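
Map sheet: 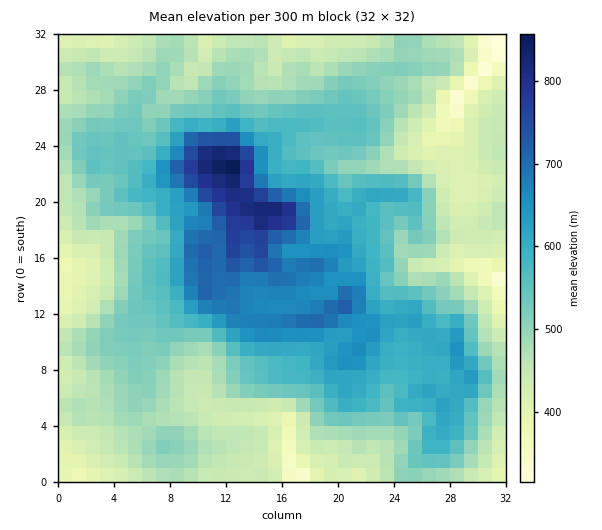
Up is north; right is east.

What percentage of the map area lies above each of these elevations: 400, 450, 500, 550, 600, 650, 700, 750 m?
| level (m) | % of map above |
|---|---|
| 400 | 95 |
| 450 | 78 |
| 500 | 54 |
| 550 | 36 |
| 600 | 23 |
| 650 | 13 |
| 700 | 6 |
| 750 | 3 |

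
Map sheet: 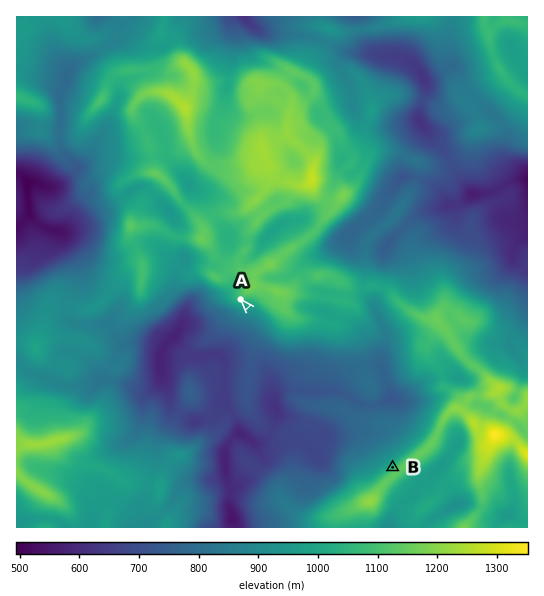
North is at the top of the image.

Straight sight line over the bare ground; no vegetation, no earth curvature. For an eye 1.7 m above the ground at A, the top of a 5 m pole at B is visible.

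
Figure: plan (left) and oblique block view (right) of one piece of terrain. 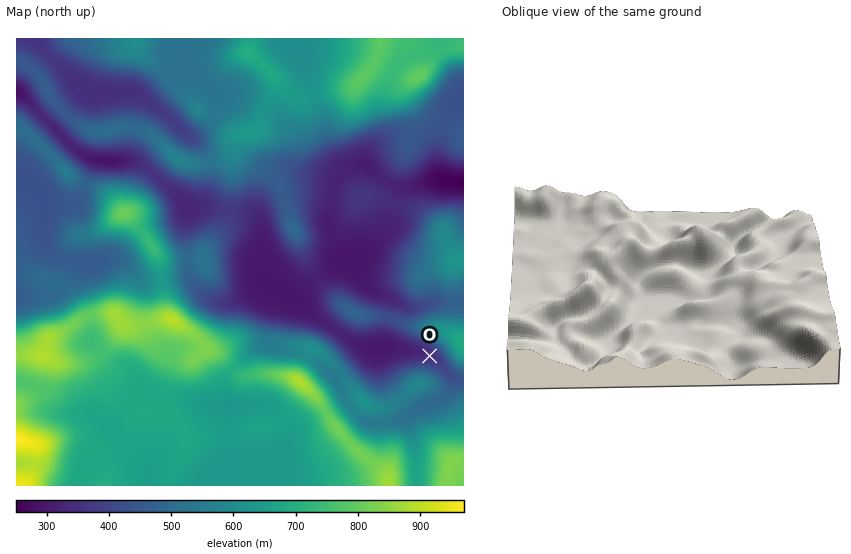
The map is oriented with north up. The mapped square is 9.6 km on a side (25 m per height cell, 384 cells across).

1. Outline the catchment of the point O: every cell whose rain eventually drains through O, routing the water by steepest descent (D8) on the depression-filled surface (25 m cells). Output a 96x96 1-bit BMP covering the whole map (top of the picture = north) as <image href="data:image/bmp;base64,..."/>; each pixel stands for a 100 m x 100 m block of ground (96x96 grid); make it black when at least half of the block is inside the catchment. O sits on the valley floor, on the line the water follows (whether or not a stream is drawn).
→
<image width="96" height="96" href="data:image/bmp;base64,Qk2+BAAAAAAAAD4AAAAoAAAAYAAAAGAAAAABAAEAAAAAAIAEAAATCwAAEwsAAAIAAAAAAAAA////AAAAAAAAAAAAAAAAAAAA//AAAAAAAAAAAAAA//AAAAAAAAAAAAAB//gAAAAAAAAAAAAD//gAAAAAAAAAAAAH//gAAAAAAAAAAAAP//8AAAAAAAAAAAAf//8AAAAAAAAAAAB///8AAAAAAAAAAAD///8AAAAAAAAAAAH///8AAAAAAAAAAAP///8AAAAAAAAAAAP///8AAAAAAAAAAAf///8AAAAAAAAAAAf///8AAAAAAAAAAAP///8AAAAAAAAAAAH///8AAAAAAAAAAAD///8AAAAAAAAAAABgf/8AAAAAAAAAAAAAP/8AAAAAAAAAAAAAD/8AAAAAAAAAAAAAB/8AAAAAAAAAAAAAA/8AAAAAAAAAAAAAAf8AAAAAAAAAAAAAAP8AAAAAAAAAAAAAAH8AAAAAAAAAAAAAAH8AAAAAAAAAAAAAAH8AAAAAAAAAAAAAAH8AAAAAAAAAAAAAAD8AAAAAAAAAAAAAAB8AAAAAAAAAAAAAAA8AAAAAAAAAAAAAAAYAAAAAAAAAAAAAAAAAAAAAAAAAAAAAAAAAAAAAAAAAAAAAAAAAAAAAAAAAAAAAAAAAAAAAAAAAAAAAAAAAAAAAAAAAAAAAAAAAAAAAAAAAAAAAAAAAAAAAAAAAAAAAAAAAAAAAAAAAAAAAAAAAAAAAAAAAAAAAAAAAAAAAAAAAAAAAAAAAAAAAAAAAAAAAAAAAAAAAAAAAAAAAAAAAAAAAAAAAAAAAAAAAAAAAAAAAAAAAAAAAAAAAAAAAAAAAAAAAAAAAAAAAAAAAAAAAAAAAAAAAAAAAAAAAAAAAAAAAAAAAAAAAAAAAAAAAAAAAAAAAAAAAAAAAAAAAAAAAAAAAAAAAAAAAAAAAAAAAAAAAAAAAAAAAAAAAAAAAAAAAAAAAAAAAAAAAAAAAAAAAAAAAAAAAAAAAAAAAAAAAAAAAAAAAAAAAAAAAAAAAAAAAAAAAAAAAAAAAAAAAAAAAAAAAAAAAAAAAAAAAAAAAAAAAAAAAAAAAAAAAAAAAAAAAAAAAAAAAAAAAAAAAAAAAAAAAAAAAAAAAAAAAAAAAAAAAAAAAAAAAAAAAAAAAAAAAAAAAAAAAAAAAAAAAAAAAAAAAAAAAAAAAAAAAAAAAAAAAAAAAAAAAAAAAAAAAAAAAAAAAAAAAAAAAAAAAAAAAAAAAAAAAAAAAAAAAAAAAAAAAAAAAAAAAAAAAAAAAAAAAAAAAAAAAAAAAAAAAAAAAAAAAAAAAAAAAAAAAAAAAAAAAAAAAAAAAAAAAAAAAAAAAAAAAAAAAAAAAAAAAAAAAAAAAAAAAAAAAAAAAAAAAAAAAAAAAAAAAAAAAAAAAAAAAAAAAAAAAAAAAAAAAAAAAAAAAAAAAAAAAAAAAAAAAAAAAAAAAAAAAAAAAAAAAAAAAAAAAAAAAAAAAAAAAAAAAAAAAAAAAAAAAAAAAAAAAAAAAAAAAAAAAAAAAAAAAAAAAAAAAAAAAAAAAAAAAAAAAAAAAAAAAAAAAAAAAAAAAAAAAAAAAAAAAAAAAAAAAAAAAAAA="/>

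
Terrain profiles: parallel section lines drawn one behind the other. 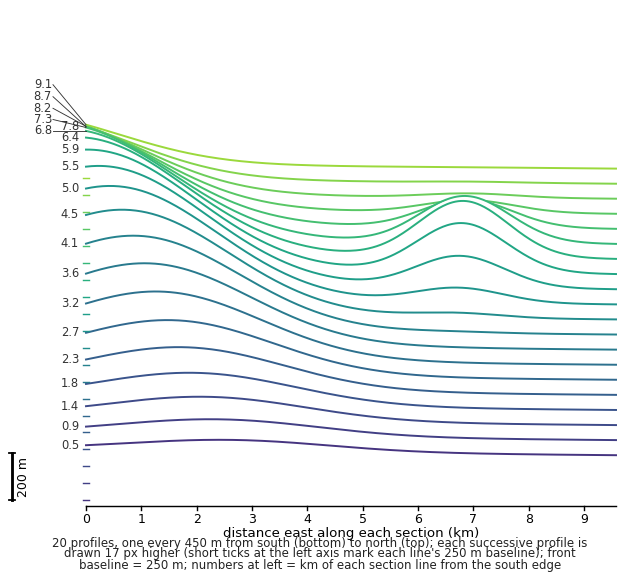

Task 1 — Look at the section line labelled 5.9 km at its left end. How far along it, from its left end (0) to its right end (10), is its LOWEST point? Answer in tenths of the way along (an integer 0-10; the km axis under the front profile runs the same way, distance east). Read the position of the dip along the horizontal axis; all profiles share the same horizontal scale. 10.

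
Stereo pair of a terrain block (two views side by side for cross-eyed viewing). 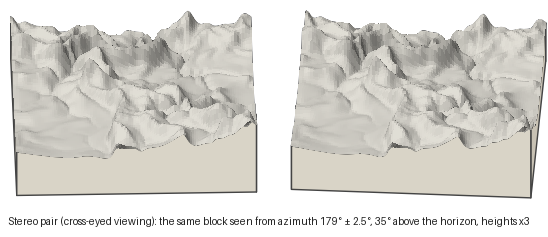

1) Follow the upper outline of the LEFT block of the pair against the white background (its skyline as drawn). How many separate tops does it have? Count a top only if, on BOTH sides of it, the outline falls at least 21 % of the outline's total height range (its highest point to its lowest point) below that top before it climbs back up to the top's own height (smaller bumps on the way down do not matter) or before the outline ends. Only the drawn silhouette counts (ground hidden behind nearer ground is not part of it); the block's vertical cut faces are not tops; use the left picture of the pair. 1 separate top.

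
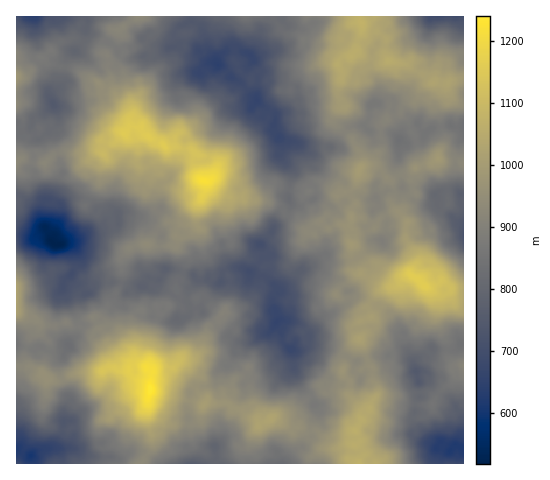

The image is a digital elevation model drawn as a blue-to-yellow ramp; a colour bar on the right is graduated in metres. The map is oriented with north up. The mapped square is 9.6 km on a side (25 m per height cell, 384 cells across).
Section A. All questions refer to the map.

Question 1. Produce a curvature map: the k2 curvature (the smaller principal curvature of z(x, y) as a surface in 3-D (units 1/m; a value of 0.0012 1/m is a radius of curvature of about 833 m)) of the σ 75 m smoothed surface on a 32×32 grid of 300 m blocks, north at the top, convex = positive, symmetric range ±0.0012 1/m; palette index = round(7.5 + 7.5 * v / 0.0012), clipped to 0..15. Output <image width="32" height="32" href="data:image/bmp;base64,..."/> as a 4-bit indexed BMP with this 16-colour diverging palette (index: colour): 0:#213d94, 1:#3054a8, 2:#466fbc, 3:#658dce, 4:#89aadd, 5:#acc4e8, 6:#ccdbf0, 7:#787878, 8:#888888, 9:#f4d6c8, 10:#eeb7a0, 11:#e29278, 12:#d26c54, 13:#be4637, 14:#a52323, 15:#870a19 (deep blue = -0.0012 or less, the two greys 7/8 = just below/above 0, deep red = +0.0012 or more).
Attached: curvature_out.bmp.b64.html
<image width="32" height="32" href="data:image/bmp;base64,Qk12AgAAAAAAAHYAAAAoAAAAIAAAACAAAAABAAQAAAAAAAACAAATCwAAEwsAABAAAAAAAAAAlD0hAKhUMAC8b0YAzo1lAN2qiQDoxKwA8NvMAHh4eACIiIgAyNb0AKC37gB4kuIAVGzSADdGvgAjI6UAGQqHAABEMRBEV0Y3h0R1NmaoURIzARVFN3RjBkQWJmd0FAARN3QXM0JWWCN6VXRJdVMlVUhAE4N6JBcmaKZyNXhVGHRHgCEmWmQLVlVXQUZpdwhiZ3EaJWplAkc0FBlUJWYEVnlzSXZYVlQFdlImWDZVA1d0MFaHbEeIModSRGMTRBR1M1ESV4U3V0MEQDRWt1JRMkhVJTRnQEc1QSVSWGZRZkA3R0lWMBAReWYTRyeJIkVWMhEkU3eFZGlVFVdxQihHiHQyQUMBNzYSNSNmkiaWWWqBU0ZWVBQRJSVGJkaUSZaXc1YlaCQSWFI1NSE1NyRnhgEABWpqSjU5IDiWF3IDVhIRAxEzZTdpJAAHpzVUFTNkYDGEUjNiEDd1A2dmdEaFImFgpCI0BaoniEEzNGJnMFZDIzZziCVXYXVBk6ZCQ2AQhHKFUnZAu6RRcWVEpHRiZHSAlqJjMBKYggJyh5dQl6R0ZFlkZJR0iJUTAgBVcDWSRCJYWmc4QRdjAjZzYjJRRCNTZniIClgUIxhmchSFIwB0AkQ3lSA5IyITRptgRWd5MwRXQ3czYmYxiDRTMkRWhXRCWFRnMQJRZDVjaHNWSIlEY2FVEWZDGENodoZUp3WEgpMHczMkRDMTEkVmgmNklmF1UkgiVHVzZHVjhFV1QJNQVGOGVkEUZYNDMBaWZFBl"/>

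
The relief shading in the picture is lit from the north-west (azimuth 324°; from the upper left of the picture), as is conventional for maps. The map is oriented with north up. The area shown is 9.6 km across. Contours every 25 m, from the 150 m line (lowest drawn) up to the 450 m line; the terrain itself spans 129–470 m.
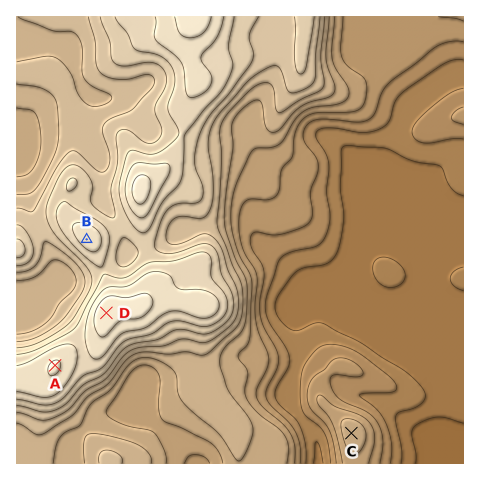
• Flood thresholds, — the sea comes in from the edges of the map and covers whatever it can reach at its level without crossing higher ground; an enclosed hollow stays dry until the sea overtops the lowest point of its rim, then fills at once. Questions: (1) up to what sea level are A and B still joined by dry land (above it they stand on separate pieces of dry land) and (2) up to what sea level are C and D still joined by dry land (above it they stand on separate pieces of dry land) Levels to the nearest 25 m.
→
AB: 400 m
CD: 200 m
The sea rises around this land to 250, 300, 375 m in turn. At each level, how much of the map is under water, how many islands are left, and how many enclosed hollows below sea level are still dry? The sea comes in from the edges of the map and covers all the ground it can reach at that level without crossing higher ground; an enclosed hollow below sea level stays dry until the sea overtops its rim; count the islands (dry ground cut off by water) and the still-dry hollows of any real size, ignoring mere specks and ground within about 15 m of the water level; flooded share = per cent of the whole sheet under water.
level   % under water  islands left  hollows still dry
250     39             0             0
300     52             0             0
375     79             0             0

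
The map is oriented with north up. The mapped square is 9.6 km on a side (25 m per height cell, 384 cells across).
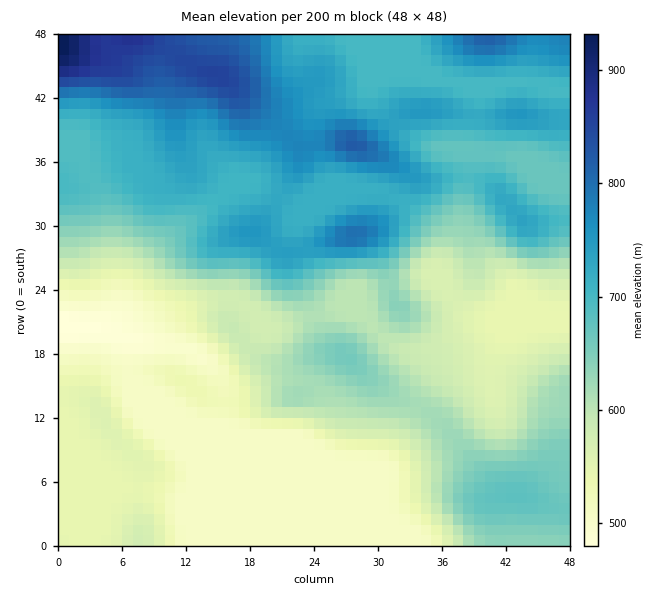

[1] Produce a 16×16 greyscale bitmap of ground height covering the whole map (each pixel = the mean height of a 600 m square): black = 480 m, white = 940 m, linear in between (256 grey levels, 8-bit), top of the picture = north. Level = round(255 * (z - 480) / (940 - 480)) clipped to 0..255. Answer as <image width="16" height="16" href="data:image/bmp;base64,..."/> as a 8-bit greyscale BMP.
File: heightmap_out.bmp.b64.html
<image width="16" height="16" href="data:image/bmp;base64,Qk02BQAAAAAAADYEAAAoAAAAEAAAABAAAAABAAgAAAAAAAABAAATCwAAEwsAAAABAAAAAAAAAAAAAAEBAQACAgIAAwMDAAQEBAAFBQUABgYGAAcHBwAICAgACQkJAAoKCgALCwsADAwMAA0NDQAODg4ADw8PABAQEAAREREAEhISABMTEwAUFBQAFRUVABYWFgAXFxcAGBgYABkZGQAaGhoAGxsbABwcHAAdHR0AHh4eAB8fHwAgICAAISEhACIiIgAjIyMAJCQkACUlJQAmJiYAJycnACgoKAApKSkAKioqACsrKwAsLCwALS0tAC4uLgAvLy8AMDAwADExMQAyMjIAMzMzADQ0NAA1NTUANjY2ADc3NwA4ODgAOTk5ADo6OgA7OzsAPDw8AD09PQA+Pj4APz8/AEBAQABBQUEAQkJCAENDQwBEREQARUVFAEZGRgBHR0cASEhIAElJSQBKSkoAS0tLAExMTABNTU0ATk5OAE9PTwBQUFAAUVFRAFJSUgBTU1MAVFRUAFVVVQBWVlYAV1dXAFhYWABZWVkAWlpaAFtbWwBcXFwAXV1dAF5eXgBfX18AYGBgAGFhYQBiYmIAY2NjAGRkZABlZWUAZmZmAGdnZwBoaGgAaWlpAGpqagBra2sAbGxsAG1tbQBubm4Ab29vAHBwcABxcXEAcnJyAHNzcwB0dHQAdXV1AHZ2dgB3d3cAeHh4AHl5eQB6enoAe3t7AHx8fAB9fX0Afn5+AH9/fwCAgIAAgYGBAIKCggCDg4MAhISEAIWFhQCGhoYAh4eHAIiIiACJiYkAioqKAIuLiwCMjIwAjY2NAI6OjgCPj48AkJCQAJGRkQCSkpIAk5OTAJSUlACVlZUAlpaWAJeXlwCYmJgAmZmZAJqamgCbm5sAnJycAJ2dnQCenp4An5+fAKCgoAChoaEAoqKiAKOjowCkpKQApaWlAKampgCnp6cAqKioAKmpqQCqqqoAq6urAKysrACtra0Arq6uAK+vrwCwsLAAsbGxALKysgCzs7MAtLS0ALW1tQC2trYAt7e3ALi4uAC5ubkAurq6ALu7uwC8vLwAvb29AL6+vgC/v78AwMDAAMHBwQDCwsIAw8PDAMTExADFxcUAxsbGAMfHxwDIyMgAycnJAMrKygDLy8sAzMzMAM3NzQDOzs4Az8/PANDQ0ADR0dEA0tLSANPT0wDU1NQA1dXVANbW1gDX19cA2NjYANnZ2QDa2toA29vbANzc3ADd3d0A3t7eAN/f3wDg4OAA4eHhAOLi4gDj4+MA5OTkAOXl5QDm5uYA5+fnAOjo6ADp6ekA6urqAOvr6wDs7OwA7e3tAO7u7gDv7+8A8PDwAPHx8QDy8vIA8/PzAPT09AD19fUA9vb2APf39wD4+PgA+fn5APr6+gD7+/sA/Pz8AP39/QD+/v4A////ACQlMRsPDw8PDw8PGUVeXl8kJCYXDw8PDw8PEzJbbG1oJCQnGg8PDw8PEBY3VV9iYiQpHA8PEBMWJi80Rk5ASVkmJQ8RGRs3SEhNTko/Lz1PGhUPFxMiQE5YXUs9NCsyQgQEBQ0bODlIV09EPTAmJSkLCg4cLDg/TUZEVEIvJyMlLSUqQVRXb3hhV1Y0ODg0PE9IUGF7jZGNnaKBU0xTc2tsaHJ4eoaMhIiTiXNgdoZ2d3iBh4d+hZKHjZOMd3tvaXV8hJKNkpmiqbSYeG9xcXaEjZakobOrnJiRjpGIiJGJxcPBvcfJrJeQfH19fX5+gO7Z1MrFvaOIhXp5gJyrnJ0="/>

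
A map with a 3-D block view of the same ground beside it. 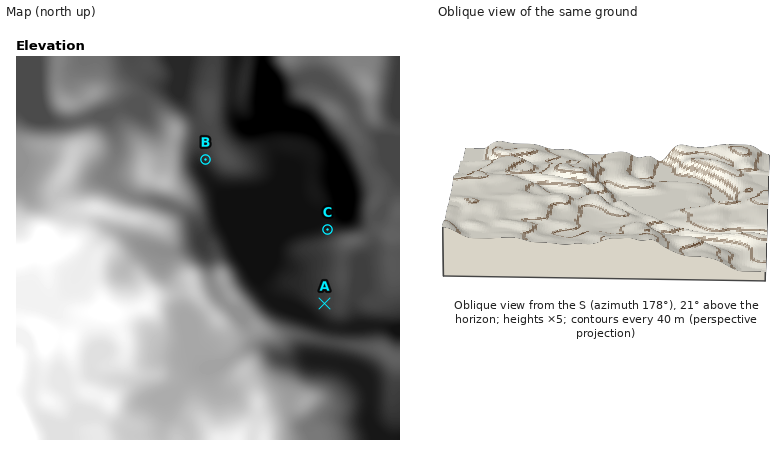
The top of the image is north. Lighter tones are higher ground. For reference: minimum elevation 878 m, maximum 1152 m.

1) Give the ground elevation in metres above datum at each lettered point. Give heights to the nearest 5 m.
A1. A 930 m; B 920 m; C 905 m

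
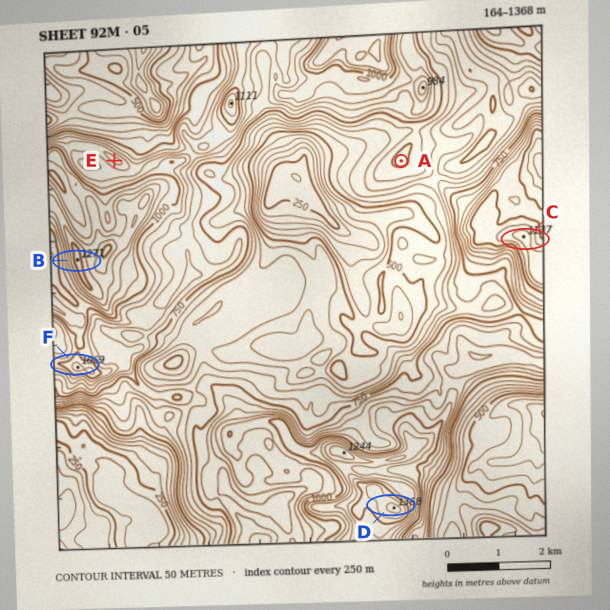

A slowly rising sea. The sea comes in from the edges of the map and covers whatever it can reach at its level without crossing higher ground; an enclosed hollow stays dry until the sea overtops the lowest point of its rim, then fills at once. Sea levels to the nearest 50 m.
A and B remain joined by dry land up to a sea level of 700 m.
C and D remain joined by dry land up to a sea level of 750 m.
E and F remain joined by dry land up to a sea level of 900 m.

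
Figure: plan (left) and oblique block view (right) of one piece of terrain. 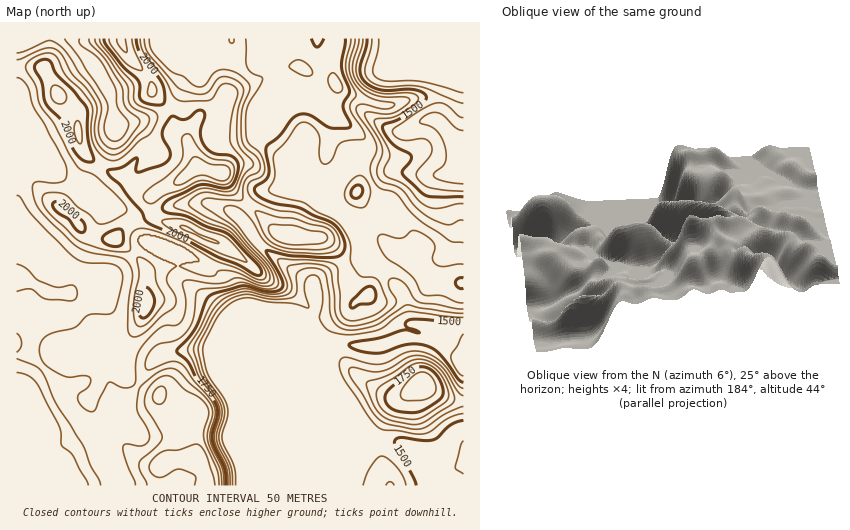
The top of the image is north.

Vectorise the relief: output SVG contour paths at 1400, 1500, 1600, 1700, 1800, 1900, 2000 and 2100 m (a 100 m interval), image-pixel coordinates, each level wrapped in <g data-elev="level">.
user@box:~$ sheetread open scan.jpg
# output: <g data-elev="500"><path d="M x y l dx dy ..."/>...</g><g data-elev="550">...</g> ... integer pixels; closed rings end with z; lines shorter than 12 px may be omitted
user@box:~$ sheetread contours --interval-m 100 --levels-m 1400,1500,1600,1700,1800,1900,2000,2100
<g data-elev="1400"><path d="M463 184l-20-3-9-5 0-3 8-6 3-5 1-7-1-8-3-9-5-7-6-4-10-3-1-3 7-7 11-1 7 4 11 11 7 2"/><path d="M463 93l-42-11-33-1-11-3-3-3-1-5 5-20 1-11"/></g><g data-elev="1500"><path d="M416 485l-4-11-16-26-2-5 1-3 7-3 21 3 10 0 5-3 13-12 12-5"/><path d="M463 382l-5-4-19-25-12-7-10-2-10 0-23 8-8 1-16-2-11-6 5-3 25-4 25-8 15 3-13-7 0-4 5-3 52 3"/><path d="M463 197l-36-1-6-3-18-18 0-5 7-9 1-6-20-13-7-9-1-7 2-2 14-5 18-12 7-5 2-5-2-4-7-3-35 0-10-3-7-5-4-6-1-7 6-22 1-8"/></g><g data-elev="1600"><path d="M233 485l-2-18-10-21-2-7 1-7 4-17 0-9-4-8-16-23-6-25 2-8 14-26 13-15 8-4 10-3 27 5 20-1 3-3 2-3 0-19 7-4 9-1 8 2 5 4 3 19 2 23 5 8 7 5 12 1 20-4 32-21 14 3 42 5"/><path d="M463 396l-5-5-17-25-8-6-9-4-14 1-20 11-9 3-10 1-17-5-4 1-1 2 2 8 11 15 11 20 7 7 8 4 24 5 9 0 7-3 18-13 17-7"/><path d="M463 221l-3-1-12 5-16-6-16-11-15-19-18-7-5-5-1-8 5-15 0-7-4-9-12-20-1-5 4-1 15 2 8-1 13-7 5-6-5-3-20 0-9-2-11-5-7-6-4-8-2-8 7-29"/></g><g data-elev="1700"><path d="M228 485l-1-17-13-28 1-8 5-17-1-9-4-8-16-21-11-27 1-5 10-16 15-28 9-6 20-6 27 5 8 0 6-2 3-4 0-4-9-23 1-2 2 0 42 2 12 4 3 6 2 41 3 4 4 4 9 1 16-5 10-6 5-7-1-4-8-19-4-3-13-1-8-9-3-7 0-18-6-11-6-8-6-5-16-7-12-8-28-7-6-3-1-3 6-14-1-22 26-31 8 0 9 9 3 7 0 19 1 4 4 2 3-1 4-3 5-13 4-4 7-3 15-1 2-1-2-7-11-17-2-5 0-5 6-9-8-18-2-8 0-8 5-22"/><path d="M407 419l9 0 8-2 20-13 4-6 0-8-6-13-7-8-8-5-8-1-8 2-29 20-5 6 1 10 6 10 8 5z"/><path d="M463 264l-19 3-7-2-5-6 3-10-1-6-8-7-9-5-6 0-9 7-6 0-13-4-5 3 0 7 7 12 27 21 10 17 5 2 15 0 14 6 7 1"/><path d="M360 208l4-1 3-2 4-14-4-11-4-4-3-1-5 2-6 6-3 6-1 6 3 8z"/></g><g data-elev="1800"><path d="M224 485l-1-16-13-29 0-8 5-18-2-11-31-39-6-2-5 0-23 8-3-5 2-9 10-11 19-5 11-9 6-11 3-25 3-5 26-3 16-5 25 7 8-1 4-3 0-6-7-13-21-24-13-17-12-11-1-5 1-2 9-1 8 4 10 11 13 21 6 4 9 4 13 3 33 0 10-3 4-7-4-11-7-7-32-12-18-2-9-3-15-7-6-7-2-6 2-5 13-7 3-8-5-14-11-10-3-7 0-18 1-10 16-30-1-2-11-5-4-5-1-28"/><path d="M405 400l18 0 10-5 2-3 1-5-2-5-3-6-5-3-5-1-9 5-7 8-4 7 0 5z"/><path d="M335 92l6 0 1-6-5-10-4-3-4 2-1 6 2 7z"/><path d="M305 76l6 0 2-4-2-4-5-5-8-3-8 4-1 3 2 2z"/><path d="M80 39l-1 3 2 3 15 11 7 8 13 25 2 18 10 14 1 5-3 6-8 9-7-1-5-5-2-8 4-17-1-8-27-44-15-19"/></g><g data-elev="1900"><path d="M88 485l-15-30-11-9-2-19-22-42-9-9-12-4"/><path d="M219 485l-2-15-13-32 0-7 5-17-1-7-8-9-15-9-12-11-7-2-7 2-7 6-5 7-2 7 1 10 16 28-4 9-19 17 0 7 8 16"/><path d="M286 244l11 1 23-1 6-3 1-4-4-5-14-2-15-4-24-1-1 5 3 7 6 4z"/><path d="M17 78l5 2 6 6 6 21 11 18 22 43-1 9-3 4-9 2-16-1-4 1-2 7 4 14 12 15 29 28 14 6 29 4 8 6 3 5 2 7-5 28 0 27 3 6 7 0 8-5 15-15 12-8 3-7-1-6-7-11-1-5 2-7 7-6-31-16-7-8 2-6 7-1 8 1 25 9 8 5 11 9 0 2-13 2-7 3 19 8 13 2 4-1 4-4 10 0 9 2 17 8 8 2 4-1 3-4-1-6-4-7-32-35-8-5-23-10-11-7-2-4 3-6 11-5 24 2 8-1 3-3 6-16 9-9-1-6-12-13-3-8 1-26 5-21 0-6-8-7-12-2-6 2-7 11-6 4-9 0-14-4-5-4-27-31-3-7-2-9"/><path d="M95 39l2 5 11 13 19 27 1 5 1 11 2 5 5 4 11 5 2 4 0 5-4 5-20 21-9 6-10-2-8-9-3-12 2-22-1-7-10-15-14-14-12-22-6-3-7-1-30 12"/></g><g data-elev="2000"><path d="M141 317l4 1 3-3 6-12-1-9-3-5-4-2-5 5-2 8 0 12z"/><path d="M257 275l3 0 2-2-3-7-30-31-23-9-19-10-21-4-4-3 1-5 5-4 29-14 9-1 21 3 5-2 3-6 3-13-2-7-6-5-17-2-6-4-4-7-3-9 5-16-2-6-6 0-11 8-5 0-8-3-4 2-7 14 1 6 7 16-1 5-4 4-27 9-2-3 1-11-15 9-14 3 1 5 12 11 20 25 4 8 3 4 39 17 30 17 21 8z"/><path d="M112 246l6 0 4-2 1-7-1-7-4-1-6 2-9 6 0 3 1 3z"/><path d="M80 232l3 0 2-2-2-8-12-7-9-12-5-2-3 1-1 3 2 5 13 9 7 10z"/><path d="M85 161l6 1 3-2-6-21-2-32-12-16-18-17-6-12-4-3-6 1-5 4-1 4 8 14 3 21 16 17 13 30 6 8z"/><path d="M104 39l2 7 16 19 16 16 2 5 0 11 1 3 10 4 11 0 3-6-3-14-21-29-4-8-1-8"/></g><g data-elev="2100"><path d="M214 243l5 0-20-9-12-8-5-1-2 1 4 4z"/><path d="M175 184l6 0 14-7 6-2 23 6 5-4 1-7-5-5-15-1-11-6-5-1-18 20-2 5z"/><path d="M117 39l2 7 7 7 1-3-2-11"/></g>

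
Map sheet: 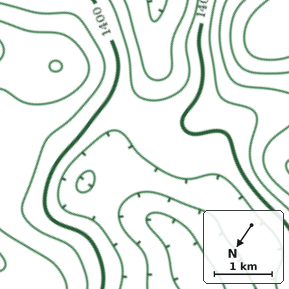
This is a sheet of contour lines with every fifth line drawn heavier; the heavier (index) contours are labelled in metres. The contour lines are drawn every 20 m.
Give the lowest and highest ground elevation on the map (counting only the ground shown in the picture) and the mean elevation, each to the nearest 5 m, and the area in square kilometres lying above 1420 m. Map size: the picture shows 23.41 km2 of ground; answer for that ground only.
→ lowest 1335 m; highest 1500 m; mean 1405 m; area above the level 8.9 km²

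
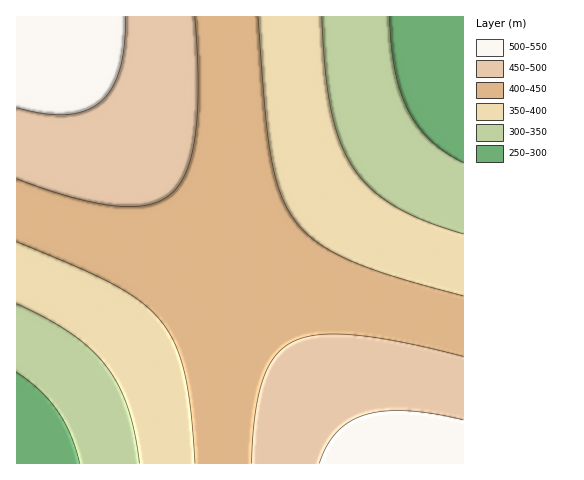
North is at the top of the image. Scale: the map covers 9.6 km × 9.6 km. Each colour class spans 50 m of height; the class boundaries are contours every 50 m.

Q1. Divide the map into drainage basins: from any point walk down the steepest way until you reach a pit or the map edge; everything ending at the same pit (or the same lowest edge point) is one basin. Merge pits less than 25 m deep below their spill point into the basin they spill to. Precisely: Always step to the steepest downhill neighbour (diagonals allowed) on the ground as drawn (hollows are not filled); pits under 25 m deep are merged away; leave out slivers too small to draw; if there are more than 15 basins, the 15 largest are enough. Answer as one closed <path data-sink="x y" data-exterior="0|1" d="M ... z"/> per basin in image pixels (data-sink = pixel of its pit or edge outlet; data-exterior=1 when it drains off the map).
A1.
<path data-sink="463 17" data-exterior="1" d="M463 16l-432 1 344 447 89-1z"/><path data-sink="17 463" data-exterior="1" d="M31 16l-15 1 0 446 358 1z"/>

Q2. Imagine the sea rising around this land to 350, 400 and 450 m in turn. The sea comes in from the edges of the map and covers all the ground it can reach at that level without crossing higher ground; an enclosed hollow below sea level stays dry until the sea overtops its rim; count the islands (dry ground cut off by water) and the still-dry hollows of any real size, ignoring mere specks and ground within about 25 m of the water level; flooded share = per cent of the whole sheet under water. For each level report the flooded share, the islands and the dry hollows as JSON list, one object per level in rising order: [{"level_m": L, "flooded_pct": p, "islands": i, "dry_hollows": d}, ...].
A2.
[{"level_m": 350, "flooded_pct": 20, "islands": 0, "dry_hollows": 0}, {"level_m": 400, "flooded_pct": 39, "islands": 0, "dry_hollows": 0}, {"level_m": 450, "flooded_pct": 72, "islands": 0, "dry_hollows": 0}]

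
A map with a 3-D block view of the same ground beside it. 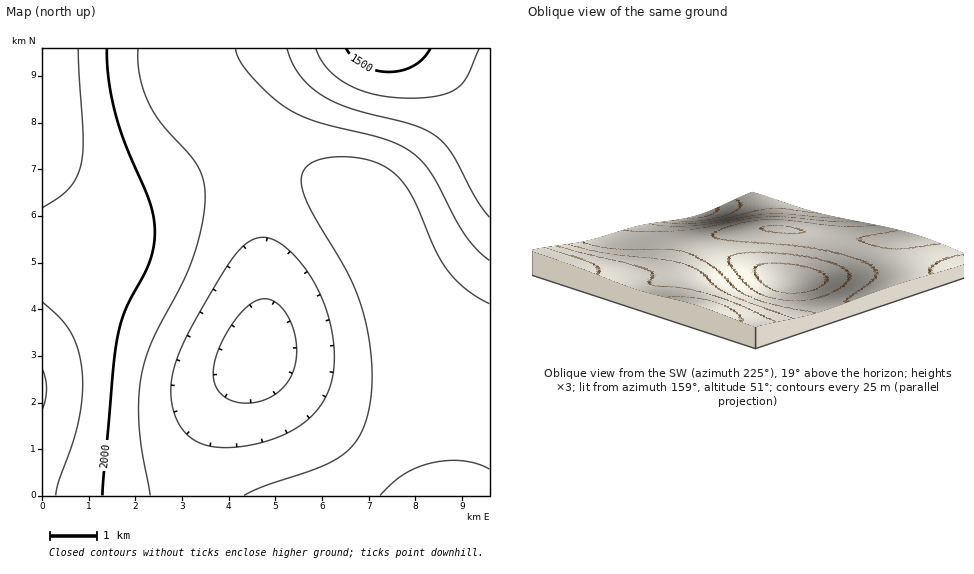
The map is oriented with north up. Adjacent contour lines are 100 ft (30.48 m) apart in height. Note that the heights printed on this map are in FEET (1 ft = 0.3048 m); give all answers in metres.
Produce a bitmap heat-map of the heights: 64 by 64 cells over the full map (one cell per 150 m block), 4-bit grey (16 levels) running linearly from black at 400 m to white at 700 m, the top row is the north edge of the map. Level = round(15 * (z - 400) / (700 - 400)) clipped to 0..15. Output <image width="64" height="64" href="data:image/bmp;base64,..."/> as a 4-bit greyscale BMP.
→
<image width="64" height="64" href="data:image/bmp;base64,Qk12CAAAAAAAAHYAAAAoAAAAQAAAAEAAAAABAAQAAAAAAAAIAAATCwAAEwsAABAAAAAAAAAAAAAAABEREQAiIiIAMzMzAERERABVVVUAZmZmAHd3dwCIiIgAmZmZAKqqqgC7u7sAzMzMAN3d3QDu7u4A////AMzMy7u6qqmZmZmZmZmZmZmZmZmZmZmZmZmZmIiIiIiIzMzLu7qqqZmZmIiIiZmZmZmZmZmZmZmZmZmZmIiIiIjMzMu7uqqpmZmIiIiIiJmZmZmZmZmZmZmZmZmZmYiJmczMy7u6qpmZmYiIiIiIiImZmZmZmZmZmZmZmZmZmZmZ3MzLu7qqmZmYiIiIiIiIiIiZmZmZmZmZmZmZmZmZmZnczMy7uqqZmZiIiIiIiIiIiIiJmZmZmZmZmZmZmZmZmd3MzLu6qpmZiIiIiIiIiIiIiIiJmZmZmZmZmZmZmZmZ3czMu7qqmZmIiIh3d3d3d4iIiIiJmZmZmZmZmZmZmard3My7uqqZmYiIh3d3d3d3d3iIiIiZmZmZmZmZmaqqqt3czLu6qpmYiIh3d3d3d3d3d4iIiImZmZmZmqqqqqqq3d3My7qqmZiIh3d3d3d3d3d3d4iIiZmZmZqqqqqqqqrd3czLu6qZmIiHd3d2ZmZmZ3d3eIiImZmZmqqqqqqqqt3dzMu7qpmYiHd3dmZmZmZmZ3d3iIiZmZmaqqqqqqqq7d3My7uqmZiId3d2ZmZmZmZmd3eIiImZmaqqqqqqqqrt3czLu6qZmIh3d2ZmZmZmZmZnd3iIiZmZqqqqqqqqqu3dzMu7qpmYiHd3ZmZmZmZmZmd3eIiJmZmqqqqqqqqq7d3My7uqqZiId3dmZmZVVWZmZnd3iImZmaqqqqqqqqrd3czLu6qpmYh3d2ZmZVVVVmZmd3eIiZmZqqqqqqqqqt3dzMu7qqmZiId3ZmZlVVVVZmZ3d4iJmZmqqqqqqqqq3d3My7uqqZmIh3dmZmVVVVVmZmd3iImZmaqqqqqqqqrd3MzLu6qpmYiHd3ZmZVVVVWZmZ3eIiZmZqqqqqqqqqt3czMu7uqqZmIh3dmZmVVVVZmZnd4iJmZqqqqqqqqqq3czMy7u6qpmYiHd3ZmZVVVVmZmd3iImZmqqqqqqqqqrczMzLu7qqqZmIh3dmZmVVVWZmd3eIiZmaqqqqqqqqqszMzLu7uqqpmYiHd3ZmZlVWZmZ3eIiJmZqqqqqqqqqqzMzMu7u6qqqZmIh3dmZmZmZmZnd4iJmZmqqqqqqqqpnMzMu7u7uqqpmYiHd3ZmZmZmZnd3iImZmqqqqqqqqZmczMy7u7u6qqqZmIh3d2ZmZmZmd3eIiZmaqqqqqqqZmZzMy7u7u7uqqpmYiId3ZmZmZmd3eIiZmZqqqqqqqZmZnMy7u7u7u6qqqZmIh3d2ZmZmZ3d4iJmZqqqqqqqZmZmcu7u7u7u7uqqpmZiId3dmZmZ3d4iImZmqqqqqqZmZmIy7u7u7u7u6qqqZmIh3d3dmd3d3iImZmqqqqqqZmZmIi7u7u7u7u7uqqpmYiId3d3d3d3iIiZmaqqqqqpmZmIiLu7u7u7u7u6qqqZmIiHd3d3d3iIiZmaqqqqqpmZmIiIu7u7u7u7u7uqqpmYiId3d3d3iIiZmZqqqqqqmZmIiIe7u7u7u7u7u6qqmZmIiHd3d3iIiJmZqqqqqqqZmYiId8u7u7u7u7u7qqqZmYiIh3d3iIiJmZqqqqqqqZmYiId3zLu7u7u7u7uqqpmZiIiIiIiIiJmZmqqqqqqpmZiId3fMzLu7u7u7u6qqqZmYiIiIiIiImZmqqqqqqqmZiId3dszMy7u7u7u7qqqpmZiIiIiIiImZmaqqqqqqmZmIh3dmzMzMu7u7u7uqqqmZmYiIiIiImZmaqqqqqqqZmIh3dmbMzMzLu7u7uqqqqZmZiIiIiIiZmZqqqqqqqZmYiHd2ZszMzMy7u7u6qqqZmZmIiIiIiZmZmqqqqqqpmYiHd2ZlzMzMzLu7u7qqqpmZmZiIiIiZmZmaqqqqqpmZiId3ZmXMzMzMu7u7qqqqmZmZmIiIiZmZmZqqqqqpmZiId3ZmVdzMzMy7u7uqqqmZmZmZiIiJmZmZmaqqqpmZmIh3dmZV3czMzLu7uqqqqZmZmZmIiJmZmZmZmZmZmZmIh3dmZVXd3MzMu7u6qqqZmZmZmYiImZmZmZmZmZmZmIh3d2ZlVd3czMy7u7qqqpmZmZmYiIiJmZmZmZmZmZiIh3d2ZlVV3dzMzLu7qqqpmZmZmYiIiIiJmZmZmZiIiIh3d2ZmVVXd3czMu7uqqpmZmZmYiIiIiIiIiIiIiIiId3d2ZmVVVd3dzMy7uqqpmZmZmIiIiIiIiIiIiIiIh3d3dmZmVVVV3d3MzLu6qqmZmZmIiIiIiIiIiIiId3d3d2ZmZmVVVVXd3czLu7qqmZmZiIiIiIiIiIiIh3d3d3ZmZmZlVVVVVd3dzMu7qqqZmZiIiIiIiIiIiHd3d3ZmZmZlVVVVVVVV3d3My7uqqZmZiIiIiIiIiIh3d3dmZmZVVVVVVVVVVVXd3czLu6qpmZiIiIiIiIiIh3d3dmZlVVVVVVVVVVVVVd3dzMu7qqmZmIiIiIiIiIh3d3ZmZVVVRERERERERFVV3d3My7uqqZmIiIiIiIiIh3d3ZmZVVURERERERERERVXd3czLuqqZmYiIiIiIiIh3d3ZmZVVEREMzMzNEREREVd3dzMu6qpmZiIiIiIiIh3d3dmZVVERDMzMzMzNERERV3d3My7qqmZiIiIiIiIh3d3dmZVVEQzMzMzMzMzRERFXd3czLuqqZmIiIiIiIh3d3d2ZlVEQzMyIiIjMzNERERd3dzMu6qpmYiIiIiIiHd3d2ZlVURDMyIiIiIzMzRERF"/>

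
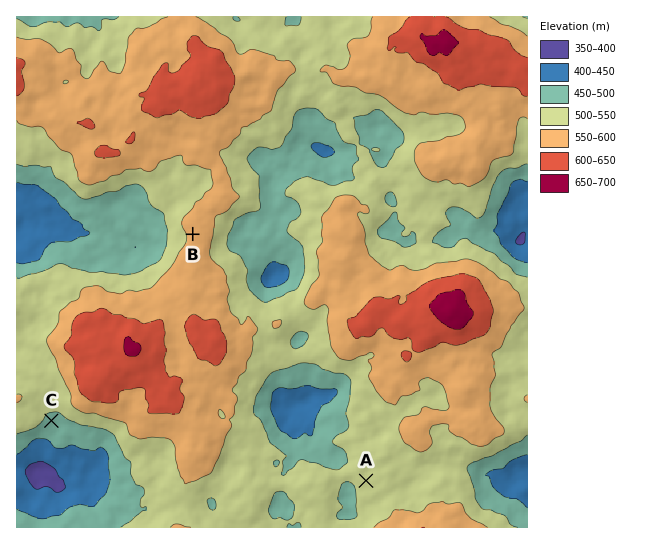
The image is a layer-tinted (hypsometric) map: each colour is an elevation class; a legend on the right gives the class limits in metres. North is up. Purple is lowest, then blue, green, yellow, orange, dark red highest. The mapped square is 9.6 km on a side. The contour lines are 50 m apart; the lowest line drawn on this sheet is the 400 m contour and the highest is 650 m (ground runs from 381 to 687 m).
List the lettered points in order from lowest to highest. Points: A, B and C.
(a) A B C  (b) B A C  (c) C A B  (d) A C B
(c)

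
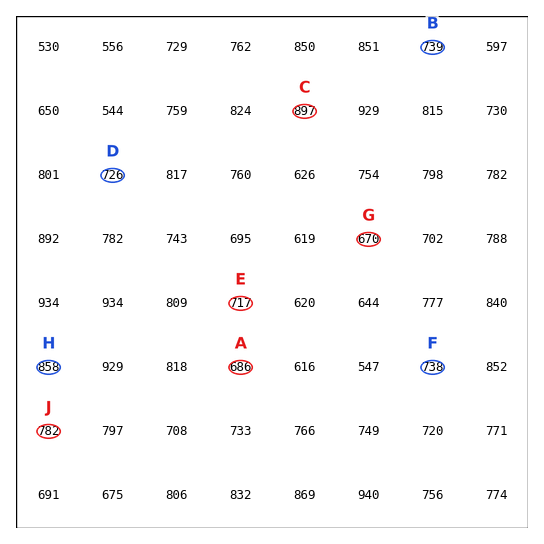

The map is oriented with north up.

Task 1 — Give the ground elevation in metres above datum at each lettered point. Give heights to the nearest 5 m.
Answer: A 685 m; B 740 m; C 895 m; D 725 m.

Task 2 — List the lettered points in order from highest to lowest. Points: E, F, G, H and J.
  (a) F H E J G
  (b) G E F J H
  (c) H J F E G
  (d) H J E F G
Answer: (c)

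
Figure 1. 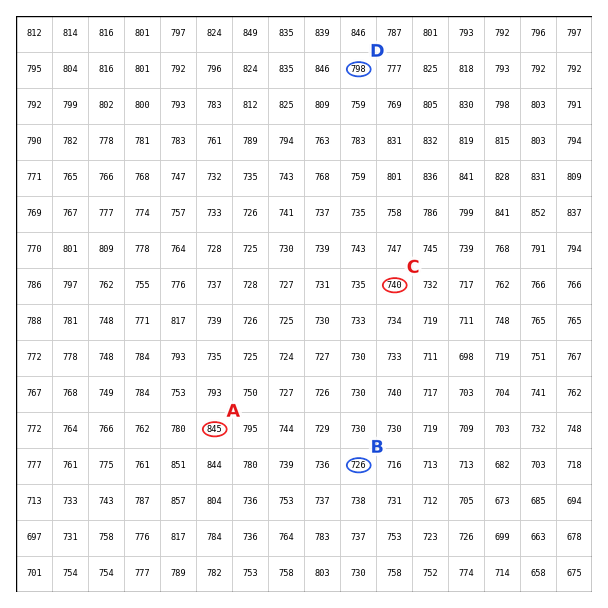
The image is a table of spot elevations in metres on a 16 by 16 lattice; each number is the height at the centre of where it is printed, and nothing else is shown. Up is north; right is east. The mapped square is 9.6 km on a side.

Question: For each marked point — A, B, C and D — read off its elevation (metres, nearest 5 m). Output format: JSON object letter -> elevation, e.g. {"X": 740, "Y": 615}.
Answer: {"A": 845, "B": 725, "C": 740, "D": 800}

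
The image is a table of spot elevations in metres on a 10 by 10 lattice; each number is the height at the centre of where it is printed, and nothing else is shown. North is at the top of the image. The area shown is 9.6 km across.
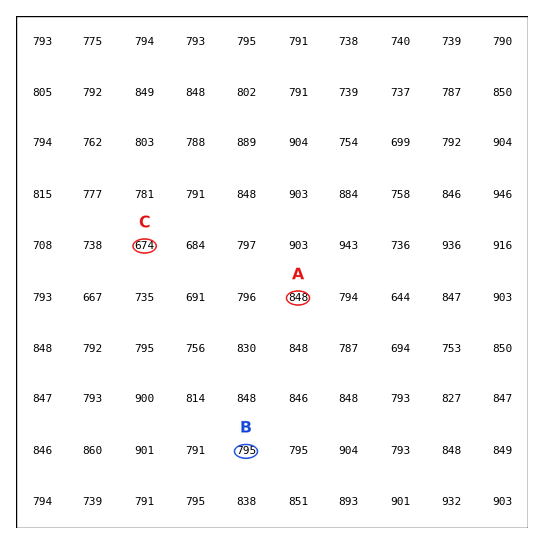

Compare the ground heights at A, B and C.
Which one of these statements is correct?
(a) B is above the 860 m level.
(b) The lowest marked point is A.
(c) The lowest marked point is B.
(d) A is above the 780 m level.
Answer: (d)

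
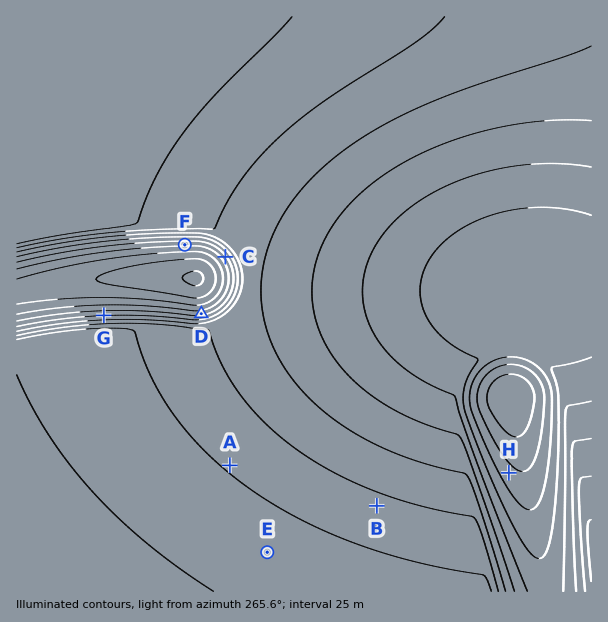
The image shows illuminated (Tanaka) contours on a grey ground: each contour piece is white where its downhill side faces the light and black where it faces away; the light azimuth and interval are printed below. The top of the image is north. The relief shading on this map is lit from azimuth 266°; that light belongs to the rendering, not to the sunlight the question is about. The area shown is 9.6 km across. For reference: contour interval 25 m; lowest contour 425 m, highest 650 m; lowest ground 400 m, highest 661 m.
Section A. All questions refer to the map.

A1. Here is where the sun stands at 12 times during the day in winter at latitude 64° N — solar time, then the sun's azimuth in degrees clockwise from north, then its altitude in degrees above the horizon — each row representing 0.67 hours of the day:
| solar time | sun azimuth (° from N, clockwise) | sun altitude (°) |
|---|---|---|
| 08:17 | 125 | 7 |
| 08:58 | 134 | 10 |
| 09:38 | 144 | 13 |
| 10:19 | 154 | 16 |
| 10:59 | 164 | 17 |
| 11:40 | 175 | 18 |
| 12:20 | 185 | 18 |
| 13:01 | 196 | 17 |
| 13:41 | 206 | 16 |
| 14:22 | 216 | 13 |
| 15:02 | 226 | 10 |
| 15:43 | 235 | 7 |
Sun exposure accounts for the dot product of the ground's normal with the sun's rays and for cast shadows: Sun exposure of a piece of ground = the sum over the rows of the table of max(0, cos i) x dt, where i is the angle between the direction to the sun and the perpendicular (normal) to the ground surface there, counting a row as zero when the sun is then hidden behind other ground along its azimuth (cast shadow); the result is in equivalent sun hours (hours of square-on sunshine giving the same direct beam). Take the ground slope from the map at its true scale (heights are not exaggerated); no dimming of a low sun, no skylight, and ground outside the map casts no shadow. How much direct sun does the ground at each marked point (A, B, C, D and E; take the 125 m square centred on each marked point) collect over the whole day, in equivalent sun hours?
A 1.8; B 1.7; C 3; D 0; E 1.8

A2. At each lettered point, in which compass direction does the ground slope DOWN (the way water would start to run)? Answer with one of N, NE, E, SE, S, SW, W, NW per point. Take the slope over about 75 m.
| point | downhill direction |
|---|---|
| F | S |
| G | N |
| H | NE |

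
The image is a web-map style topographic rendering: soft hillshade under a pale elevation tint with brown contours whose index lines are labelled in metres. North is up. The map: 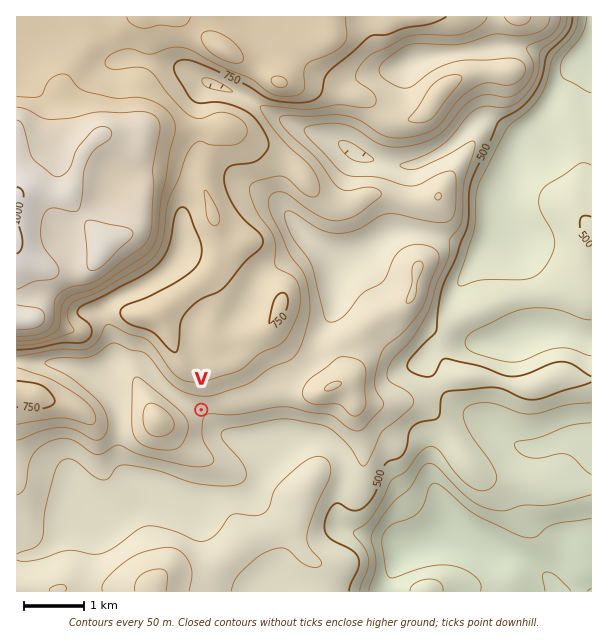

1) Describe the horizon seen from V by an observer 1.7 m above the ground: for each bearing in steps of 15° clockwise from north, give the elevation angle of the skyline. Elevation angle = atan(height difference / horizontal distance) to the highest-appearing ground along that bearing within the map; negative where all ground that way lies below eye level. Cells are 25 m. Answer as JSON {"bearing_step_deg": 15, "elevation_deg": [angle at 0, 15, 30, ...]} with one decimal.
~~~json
{"bearing_step_deg": 15, "elevation_deg": [10.7, 10.0, 8.1, 6.1, 4.2, 2.5, 1.2, -1.1, -0.9, -1.0, -1.3, -0.9, 0.2, 1.6, 4.7, 7.4, 9.5, 10.3, 8.4, 4.4, 6.4, 5.8, 8.9, 10.3]}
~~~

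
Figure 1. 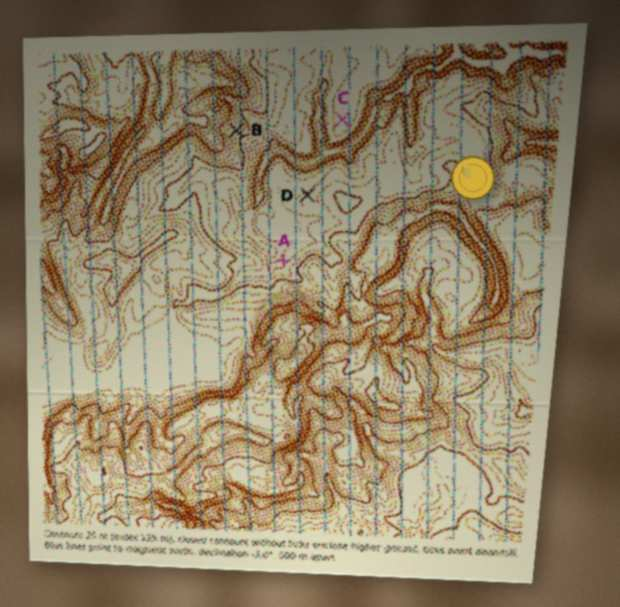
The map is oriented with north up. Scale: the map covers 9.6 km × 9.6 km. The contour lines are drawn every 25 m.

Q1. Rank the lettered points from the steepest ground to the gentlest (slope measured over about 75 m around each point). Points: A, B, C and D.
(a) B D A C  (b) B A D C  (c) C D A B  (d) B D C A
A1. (b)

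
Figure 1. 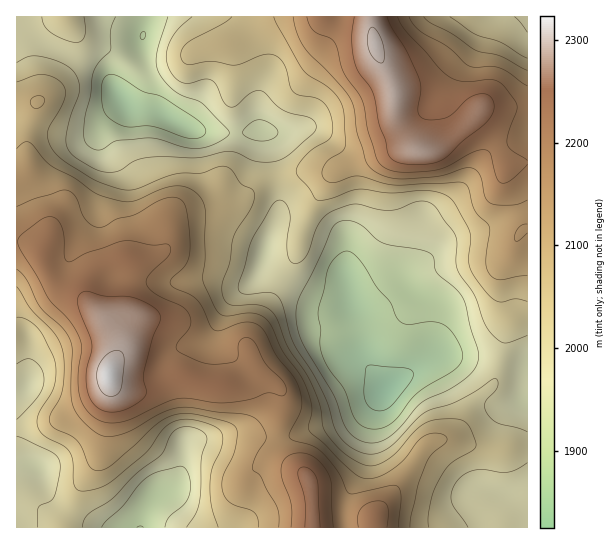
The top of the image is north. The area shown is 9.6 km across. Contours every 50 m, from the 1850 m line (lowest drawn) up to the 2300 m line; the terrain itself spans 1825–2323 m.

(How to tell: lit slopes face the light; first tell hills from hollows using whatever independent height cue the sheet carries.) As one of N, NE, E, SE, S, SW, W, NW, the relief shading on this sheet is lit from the W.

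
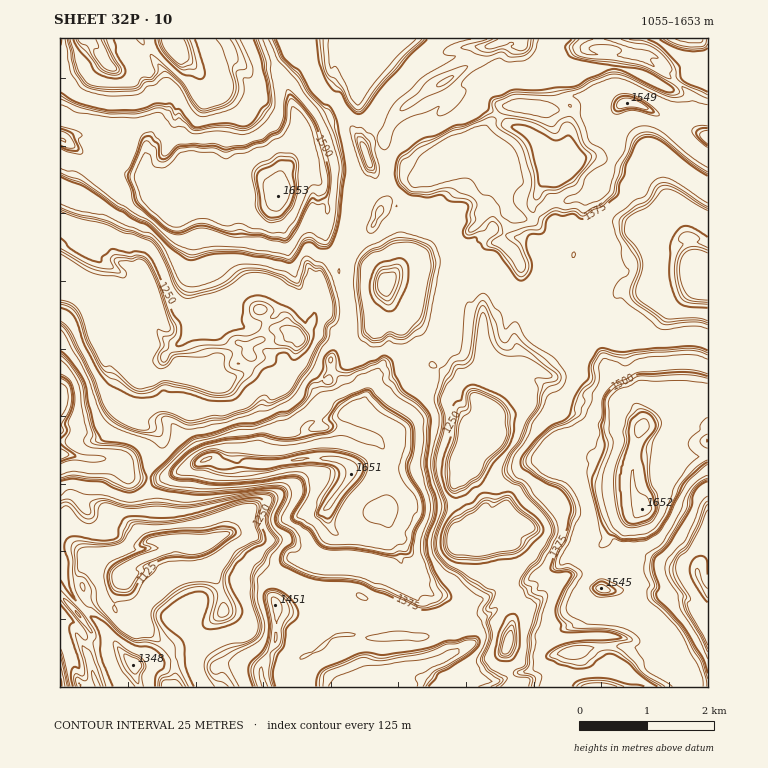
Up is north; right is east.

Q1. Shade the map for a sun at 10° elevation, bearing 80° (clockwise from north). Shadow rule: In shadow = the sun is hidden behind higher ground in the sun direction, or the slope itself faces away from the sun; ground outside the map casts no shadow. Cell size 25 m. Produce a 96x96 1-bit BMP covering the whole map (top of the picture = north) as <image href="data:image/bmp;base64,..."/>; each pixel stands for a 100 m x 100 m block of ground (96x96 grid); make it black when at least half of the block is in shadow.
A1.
<image width="96" height="96" href="data:image/bmp;base64,Qk2+BAAAAAAAAD4AAAAoAAAAYAAAAGAAAAABAAEAAAAAAIAEAAATCwAAEwsAAAIAAAAAAAAA////AAAAAAAf8f/8HwAAAD4YD8A/4f/4HwAAAD4APwAP4P74AwAAAHwAfgAP4F58AAAAAP3w/AAfwEYcABAAAH/A+AAfgMf+AAAAAHzAYAAdAMf/AAAAgHwAAAAsH4f/AAAAAHwB+AAsPwf/AAAAAH7z4AAYPg//AAAAAP/wAAAwPg//AAAAAP/gAABgHg//AAD8AH/gAABgDwP+AAP4AH/gAADAA4H+AA/gAH//AACA8MP+AH+AAH//AAAA8D/4P/wAAPjzAAEAeH/7/gAAAf34AAMAPH//8AAAAf/4AAMAPP//wABAAf/AAAAAH///wD+AD//AAAAAD/////4AP//hAAAcH////gAAf//j6AAAD////QAAf///4AAAB////wAAP///8AAwHP///wAAP///+ADwAB///gAAD///8ADj58///gAAB///+ABDgQH//wAAA///8AAAB/g//wAAA///8AAPz/wH/4AAP///8AB/n/4A/8AAf///8AAgP8+AH8AAf/4/8AAAH/4AH8AAf/w/8AAQD/gAAAAAf/w/+AAAB/wAAAAAP/w/+AAAAfgAAAAAP/4/8AAAAHAAAAAAH/4/+AAAAwMAAQAAH/8/+AAAHwAAB4AAH/+f+AAADwAGB4AAD///+AAAAABB54AAB///nAAAAAA588AAB///iAAAAAAP+OAAB9//gAAAAAHn/BgABw8/wAAABgHh+IAAAAd/4AAAAADx/YAAAAf/OAAAAAD7/hAAAAf/AAAAHgPB/wwAAA/fAAAAHgHAfwMAAB+PAAAADgCMfwAAAd8DAAAAD4AA/gAAA9wAAAAAB4AA/wMAA9gAAAAAB8AA/wA4A9AAAAAAD8AA/wB8A8AAAAAAH4AAb4B+A4AAAAAAH4ACb8A+AwAAAAAAPwAHD4B+AwAAAAAB/8AAD4D+AAAAAAAB/+AAD4H+AAAAAAAD/8AD74H/AAAAAAAD/8AP7wH/AHAAAAB8/4APDwD/AfAAAAD9/4ADjgB/AfAAAADz/+D/wAA/A+AAAADH/+D4AAA/D8AAAAf//4AAjgB+D4AAAAP//wGfhAAYcYAAAAf//4+wAAAAecAAAAT//wYGAAIAecAAAAD//gA+AAEAfIAYAAD//AB+AwGAPAJ4AB//+AB8BAAAPAIAAH//8AB8BAD8zAMAAHz/8AB8AAPwQAAAAHj74AB8AAPgAAB4AGDj4AB8AAPgAAB8AA8D4AAcAAfgAAA8AH8B8AABAAfgAAAeAP4B8YABAAbwAAAfAfjA8cAAAA44AAB/B/EAeAAcAA4IAAB8B/8AGAAPAAwDgAC8A94AAAAfwAAAwAe8AAYAAAD/wAAADB84AAAAAAD/wBAADngIBwAAAAP/wPAAD8AL7gAAAAf/weAAA4AB4AAAAAf/w+AAAGAAABAAMA//B+AAAAAIAHAAOA//B8AAYAAOAeAAjg/+D4AAMAABh8ADzj/+HwAACAAAPwADjH/+HwAAAAB/+AAHiP/+PwAAAAn8AAAHAP/8PwAAABz4AHgHMHP8DwAAAA44AOA="/>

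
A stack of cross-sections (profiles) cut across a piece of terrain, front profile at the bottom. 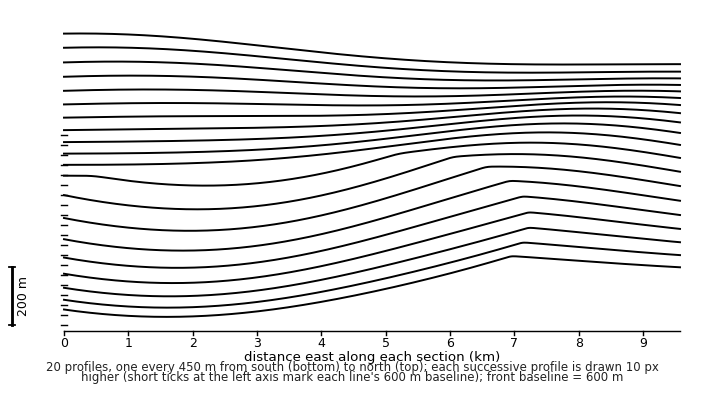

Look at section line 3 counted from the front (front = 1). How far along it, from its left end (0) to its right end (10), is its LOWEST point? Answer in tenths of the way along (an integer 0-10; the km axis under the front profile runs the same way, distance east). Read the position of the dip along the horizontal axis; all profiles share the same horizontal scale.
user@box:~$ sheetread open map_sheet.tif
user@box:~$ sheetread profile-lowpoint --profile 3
2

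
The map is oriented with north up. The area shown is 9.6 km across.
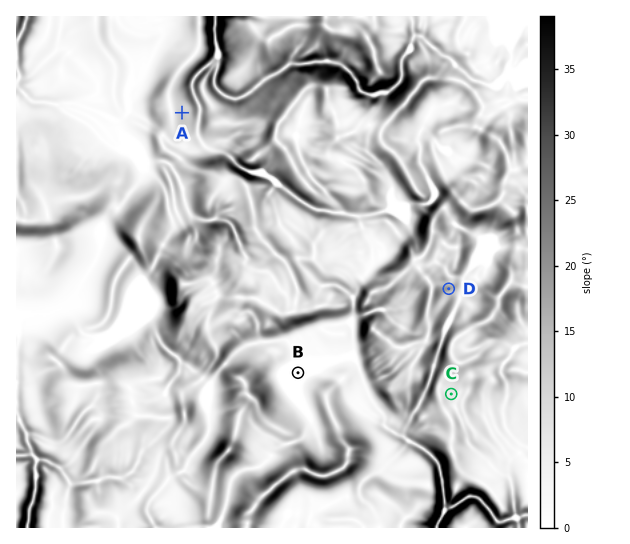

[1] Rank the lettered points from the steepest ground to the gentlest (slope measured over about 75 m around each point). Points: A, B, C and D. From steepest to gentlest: D A C B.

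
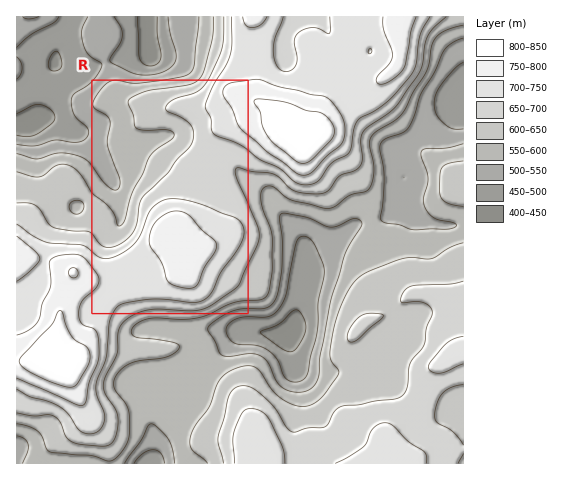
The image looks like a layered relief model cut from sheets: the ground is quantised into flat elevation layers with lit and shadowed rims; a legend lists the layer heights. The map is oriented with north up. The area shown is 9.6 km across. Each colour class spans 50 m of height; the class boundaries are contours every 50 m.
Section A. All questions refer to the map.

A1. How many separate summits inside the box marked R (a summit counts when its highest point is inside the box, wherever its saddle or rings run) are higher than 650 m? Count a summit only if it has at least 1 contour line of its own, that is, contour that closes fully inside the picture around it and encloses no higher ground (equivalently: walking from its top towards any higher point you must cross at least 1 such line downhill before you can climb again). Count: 1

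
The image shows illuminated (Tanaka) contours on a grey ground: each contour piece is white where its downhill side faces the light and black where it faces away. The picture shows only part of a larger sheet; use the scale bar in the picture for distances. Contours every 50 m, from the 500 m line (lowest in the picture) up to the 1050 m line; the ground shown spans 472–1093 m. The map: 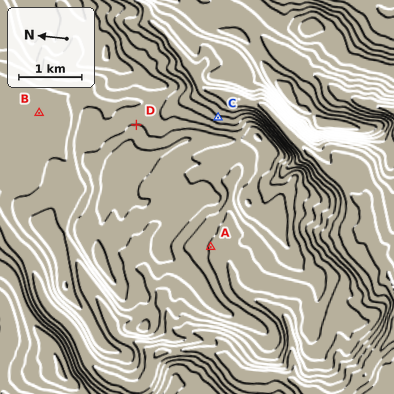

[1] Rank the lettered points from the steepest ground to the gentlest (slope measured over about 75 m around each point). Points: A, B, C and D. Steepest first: C D A B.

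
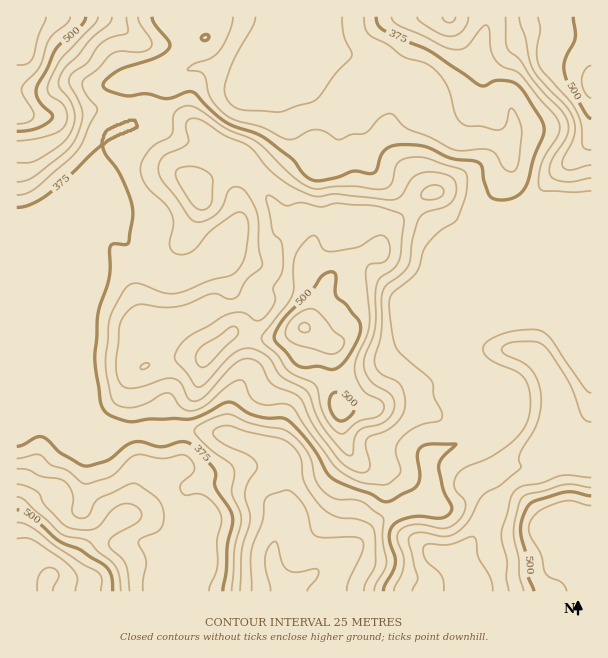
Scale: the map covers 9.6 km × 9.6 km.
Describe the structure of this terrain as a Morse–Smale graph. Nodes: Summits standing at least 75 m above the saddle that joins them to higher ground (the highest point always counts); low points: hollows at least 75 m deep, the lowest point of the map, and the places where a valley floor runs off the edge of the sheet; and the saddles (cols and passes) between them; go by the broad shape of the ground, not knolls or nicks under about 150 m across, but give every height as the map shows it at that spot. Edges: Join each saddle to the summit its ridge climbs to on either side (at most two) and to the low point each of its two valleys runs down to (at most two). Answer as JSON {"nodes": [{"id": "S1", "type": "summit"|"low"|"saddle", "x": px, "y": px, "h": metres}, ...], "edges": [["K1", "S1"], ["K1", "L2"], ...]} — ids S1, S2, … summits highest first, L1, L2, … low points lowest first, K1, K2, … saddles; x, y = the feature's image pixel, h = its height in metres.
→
{"nodes": [
{"id": "S1", "type": "summit", "x": 48, "y": 578, "h": 579},
{"id": "S2", "type": "summit", "x": 29, "y": 24, "h": 562},
{"id": "S3", "type": "summit", "x": 305, "y": 327, "h": 553},
{"id": "S4", "type": "summit", "x": 588, "y": 533, "h": 539},
{"id": "S5", "type": "summit", "x": 591, "y": 83, "h": 535},
{"id": "L1", "type": "low", "x": 287, "y": 587, "h": 263},
{"id": "K1", "type": "saddle", "x": 519, "y": 207, "h": 384},
{"id": "K2", "type": "saddle", "x": 132, "y": 105, "h": 383},
{"id": "K3", "type": "saddle", "x": 467, "y": 362, "h": 379},
{"id": "K4", "type": "saddle", "x": 135, "y": 432, "h": 364}],
"edges": [["K1", "S3"], ["K1", "S5"], ["K1", "L1"], ["K2", "S2"], ["K2", "S3"], ["K2", "L1"], ["K3", "S3"], ["K3", "S4"], ["K3", "L1"], ["K4", "S1"], ["K4", "S3"], ["K4", "L1"]]}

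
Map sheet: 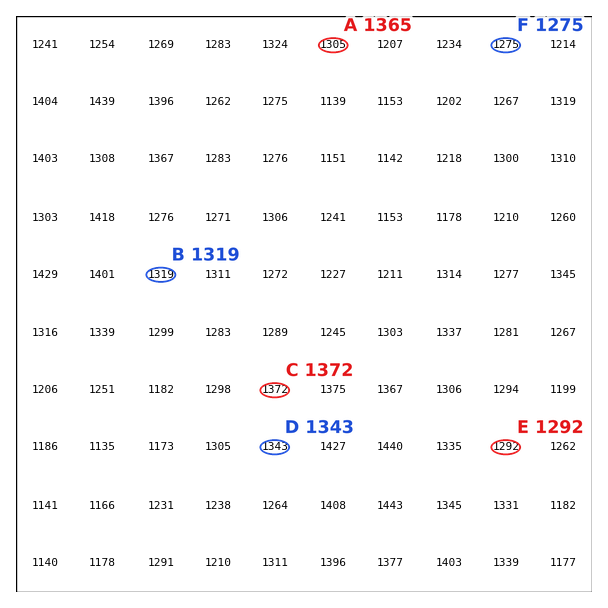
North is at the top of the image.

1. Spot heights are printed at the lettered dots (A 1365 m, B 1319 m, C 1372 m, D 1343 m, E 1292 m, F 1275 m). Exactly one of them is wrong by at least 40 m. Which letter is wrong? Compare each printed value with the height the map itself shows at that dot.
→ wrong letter A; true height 1305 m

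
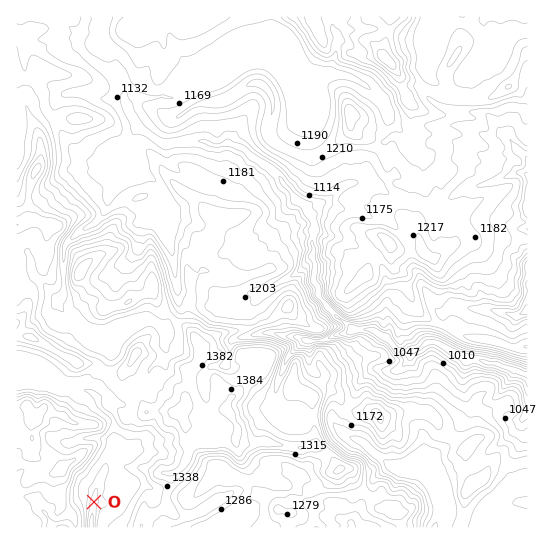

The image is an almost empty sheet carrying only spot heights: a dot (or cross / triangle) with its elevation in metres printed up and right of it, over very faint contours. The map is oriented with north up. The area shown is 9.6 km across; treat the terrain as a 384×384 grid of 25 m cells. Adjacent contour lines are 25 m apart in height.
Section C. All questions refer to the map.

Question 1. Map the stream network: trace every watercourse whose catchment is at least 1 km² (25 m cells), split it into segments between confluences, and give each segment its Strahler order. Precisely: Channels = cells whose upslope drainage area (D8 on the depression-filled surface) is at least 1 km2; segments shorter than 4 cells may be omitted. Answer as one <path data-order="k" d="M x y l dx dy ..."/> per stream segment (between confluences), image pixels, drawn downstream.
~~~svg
<path data-order="1" d="M45 514l4 4 4 8 2 1 8 0"/><path data-order="2" d="M265 502l0 25"/><path data-order="1" d="M294 487l0 2-4 4-4 0-1 1-12 0-8 8"/><path data-order="2" d="M441 486l0 27-4 8-2 6"/><path data-order="1" d="M437 478l4 8"/><path data-order="1" d="M223 477l3 2 15 0 8 4 6 7 2 4 8 8"/><path data-order="2" d="M115 455l-9 10-11 26 0 8-2 6 0 10-2 2 0 10"/><path data-order="2" d="M118 449l0 2-3 4"/><path data-order="1" d="M115 445l3 4"/><path data-order="1" d="M362 442l9 9 7 4 13 12 3 0 1 2 18 0 1 1 12 1 15 15"/><path data-order="1" d="M522 419l5-6 0-39"/><path data-order="1" d="M275 395l0-5 2-1 0-4 1-2 1-6 4-7 2-7 4-8 13-13 3 0 1-1"/><path data-order="1" d="M65 385l9 0 7 5 10 1 0 3 4 4 2 5 13 12 4 6 0 21 5 5-1 2"/><path data-order="1" d="M203 378l3-5 7-7 12 0 0-3 5-9 0-11 5-5 14-1 1-2 11-1 1-1 13 0 6 2 4 0 1 2 11 0 9 4"/><path data-order="1" d="M397 370l2-1 11-11 0-5"/><path data-order="4" d="M410 353l3-3 8-1 6-7 8 0 18 9 2 3 10 3 2 2 12 0 2 2 2 0 3 2 9 0 2 2 10 2 7 4 4 0 5 3 4 0"/><path data-order="1" d="M165 347l0-16-8-8-6-2-22 0-10 4-6 1-8 4-16 0-7-7-3 0-10-5-10-11 2-4 2-2 0-50 2-1 0-4 1-3 15-13 12-5 12-12 1-3 0-4 1-1 0-6 2-1 0-3 4-5 0-3 2-5 0-12 2-1"/><path data-order="2" d="M306 341l17 0 14-7 8 0 5-3 5 0 3-1"/><path data-order="4" d="M358 330l15 0 1 1 3 0 5 3 16 17 3 0 1 2 8 0"/><path data-order="1" d="M457 306l4 0 1 1 9 0 2 2 16 0 6 2 12 2 6 2 6 0 3-2 5 0"/><path data-order="1" d="M246 294l15 0 10-8 24-12 15-15 3 0 1 2"/><path data-order="4" d="M314 261l0 20 5 8 0 6 2 2 0 2 16 18 8 5 5 5 3 0 5 3"/><path data-order="1" d="M163 231l-1-1 0-27"/><path data-order="1" d="M149 217l13-14"/><path data-order="4" d="M313 217l0 4 1 1 0 13-1 2 1 24"/><path data-order="2" d="M162 203l0-13-1-3-11-10-8-3-7-7-4 0-4-2 2-6"/><path data-order="1" d="M451 197l7-6 8-4 3 0 1-1 11 0 5-3 4 0 27-10 8 0 2 4"/><path data-order="1" d="M354 183l-5 0-6 3-18 16-11 0-5 3 1 5 3 3 0 4"/><path data-order="2" d="M527 177l0 36"/><path data-order="1" d="M105 169l12 0"/><path data-order="2" d="M117 169l1-2 3 0 8-8"/><path data-order="3" d="M129 159l5-5 0-23 1-2 10 2"/><path data-order="1" d="M505 134l6 7 4 6 11 11 1 0 0 19"/><path data-order="4" d="M145 131l17 12 5 0 2-1 16 0 1-1 17 0 7 4 4 0 1 1 11-3 1 2 7 0 4 2 5 2 10 9 2 0 4 4 4 1 8 7 2 0 0 1 1 0 7 7 4 7 9 10 0 4 4 3 15 15"/><path data-order="3" d="M129 107l16 24"/><path data-order="2" d="M125 99l1 6 3 2"/><path data-order="1" d="M94 97l3 0 1 1 25 0 2 1"/><path data-order="1" d="M297 95l-2-1 0-3-1-1-3-9-10-14 0-6-6-6"/><path data-order="1" d="M373 91l-6-5-4-1-9-7-7-1-1-2-7 0-1-1-15 0-9 8-1 0-19-19-7-4-4-4-8 0"/><path data-order="2" d="M275 55l-12 0-1 2-4 0-1 1-7 1-12 7-15 12-8 4-18 5-7 4-7 2-2 2-3 0-5 3-4 0-2-1-26 1-6 3-5 5-1 0 0 1"/><path data-order="1" d="M25 51l1-4 8-6 4 0 7-3 30 0 0 1 6 6 1 5 3 4 8 8 1 0 4 4 11 5 12 11 4 8 0 9"/><path data-order="1" d="M485 33l0-11 4-4"/><path data-order="1" d="M457 22l4 0 1 1 13 0 11-5 3 0"/><path data-order="2" d="M489 18l13 1 5-2 20 0"/>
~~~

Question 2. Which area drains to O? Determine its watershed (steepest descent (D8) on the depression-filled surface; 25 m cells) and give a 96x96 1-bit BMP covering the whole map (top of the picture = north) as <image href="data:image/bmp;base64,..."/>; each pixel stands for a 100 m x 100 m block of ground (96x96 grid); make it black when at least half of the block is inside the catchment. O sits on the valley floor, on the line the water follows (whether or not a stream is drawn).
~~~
<image width="96" height="96" href="data:image/bmp;base64,Qk2+BAAAAAAAAD4AAAAoAAAAYAAAAGAAAAABAAEAAAAAAIAEAAATCwAAEwsAAAIAAAAAAAAA////AAAAAAAAAA4AAAAAAAAAAAAAAB8AAAAAAAAAAAAAAD+AAAAAAAAAAAAAYH/wAAAAAAAAAAAAcP/wAAAAAAAAAAAA///wAAAAAAAAAAAA///wAAAAAAAAAAAB///4AAAAAAAAAAAB///4AAAAAAAAAAAB///4AAAAAAAAAAAA///8AAAAAAAAAAAA///+AAAAAAAAAAAB////AAAAAAAAAAAf////AAAAAAAAAAA/////AAAAAAAAAAAf////AAAAAAAAAAAf////AAAAAAAAAAAf////AAAAAAAAAAAf////AAAAAAAAAAAf////AAAAAAAAAAAf///+AAAAAAAAAAAf///+AAAAAAAAAAC///8AAAAAAAAAAAD///8AAAAAAAAAAAD///4AAAAAAAAAAAD///4AAAAAAAAAAAD///4AAAAAAAAAAAD///wAAAAAAAAAAAD///wAAAAAAAAAAAD//4AAAAAAAAAAAAD//gAAAAAAAAAAAAD/4AAAAAAAAAAAAAD/gAAAAAAAAAAAAAD+AAAAAAAAAAAAAAD4AAAAAAAAAAAAAADgAAAAAAAAAAAAAAAAAAAAAAAAAAAAAAAAAAAAAAAAAAAAAAAAAAAAAAAAAAAAAAAAAAAAAAAAAAAAAAAAAAAAAAAAAAAAAAAAAAAAAAAAAAAAAAAAAAAAAAAAAAAAAAAAAAAAAAAAAAAAAAAAAAAAAAAAAAAAAAAAAAAAAAAAAAAAAAAAAAAAAAAAAAAAAAAAAAAAAAAAAAAAAAAAAAAAAAAAAAAAAAAAAAAAAAAAAAAAAAAAAAAAAAAAAAAAAAAAAAAAAAAAAAAAAAAAAAAAAAAAAAAAAAAAAAAAAAAAAAAAAAAAAAAAAAAAAAAAAAAAAAAAAAAAAAAAAAAAAAAAAAAAAAAAAAAAAAAAAAAAAAAAAAAAAAAAAAAAAAAAAAAAAAAAAAAAAAAAAAAAAAAAAAAAAAAAAAAAAAAAAAAAAAAAAAAAAAAAAAAAAAAAAAAAAAAAAAAAAAAAAAAAAAAAAAAAAAAAAAAAAAAAAAAAAAAAAAAAAAAAAAAAAAAAAAAAAAAAAAAAAAAAAAAAAAAAAAAAAAAAAAAAAAAAAAAAAAAAAAAAAAAAAAAAAAAAAAAAAAAAAAAAAAAAAAAAAAAAAAAAAAAAAAAAAAAAAAAAAAAAAAAAAAAAAAAAAAAAAAAAAAAAAAAAAAAAAAAAAAAAAAAAAAAAAAAAAAAAAAAAAAAAAAAAAAAAAAAAAAAAAAAAAAAAAAAAAAAAAAAAAAAAAAAAAAAAAAAAAAAAAAAAAAAAAAAAAAAAAAAAAAAAAAAAAAAAAAAAAAAAAAAAAAAAAAAAAAAAAAAAAAAAAAAAAAAAAAAAAAAAAAAAAAAAAAAAAAAAAAAAAAAAAAAAAAAAAAAAAAAAAAAAAAAAAAAAAAAAAAAAAAAAAAAAAAAAAAAAAAAAAAAAAAAAAAAAAAAAAAAAAAAAAAAAAAAAAAAAAAAAAAAAAAAAAAAAAAAAAAAAAAAAAAAAAAAAAAA="/>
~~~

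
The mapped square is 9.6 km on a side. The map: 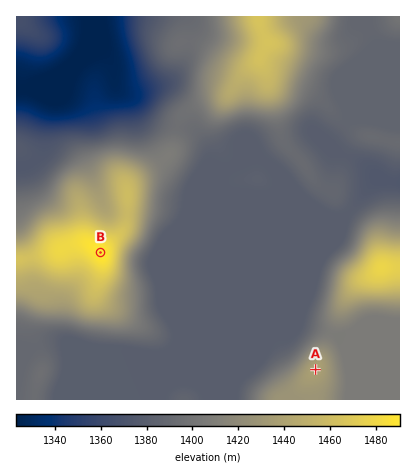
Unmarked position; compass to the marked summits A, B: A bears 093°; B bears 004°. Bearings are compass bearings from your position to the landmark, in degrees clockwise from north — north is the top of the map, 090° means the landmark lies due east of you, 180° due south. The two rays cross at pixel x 93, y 358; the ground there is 1381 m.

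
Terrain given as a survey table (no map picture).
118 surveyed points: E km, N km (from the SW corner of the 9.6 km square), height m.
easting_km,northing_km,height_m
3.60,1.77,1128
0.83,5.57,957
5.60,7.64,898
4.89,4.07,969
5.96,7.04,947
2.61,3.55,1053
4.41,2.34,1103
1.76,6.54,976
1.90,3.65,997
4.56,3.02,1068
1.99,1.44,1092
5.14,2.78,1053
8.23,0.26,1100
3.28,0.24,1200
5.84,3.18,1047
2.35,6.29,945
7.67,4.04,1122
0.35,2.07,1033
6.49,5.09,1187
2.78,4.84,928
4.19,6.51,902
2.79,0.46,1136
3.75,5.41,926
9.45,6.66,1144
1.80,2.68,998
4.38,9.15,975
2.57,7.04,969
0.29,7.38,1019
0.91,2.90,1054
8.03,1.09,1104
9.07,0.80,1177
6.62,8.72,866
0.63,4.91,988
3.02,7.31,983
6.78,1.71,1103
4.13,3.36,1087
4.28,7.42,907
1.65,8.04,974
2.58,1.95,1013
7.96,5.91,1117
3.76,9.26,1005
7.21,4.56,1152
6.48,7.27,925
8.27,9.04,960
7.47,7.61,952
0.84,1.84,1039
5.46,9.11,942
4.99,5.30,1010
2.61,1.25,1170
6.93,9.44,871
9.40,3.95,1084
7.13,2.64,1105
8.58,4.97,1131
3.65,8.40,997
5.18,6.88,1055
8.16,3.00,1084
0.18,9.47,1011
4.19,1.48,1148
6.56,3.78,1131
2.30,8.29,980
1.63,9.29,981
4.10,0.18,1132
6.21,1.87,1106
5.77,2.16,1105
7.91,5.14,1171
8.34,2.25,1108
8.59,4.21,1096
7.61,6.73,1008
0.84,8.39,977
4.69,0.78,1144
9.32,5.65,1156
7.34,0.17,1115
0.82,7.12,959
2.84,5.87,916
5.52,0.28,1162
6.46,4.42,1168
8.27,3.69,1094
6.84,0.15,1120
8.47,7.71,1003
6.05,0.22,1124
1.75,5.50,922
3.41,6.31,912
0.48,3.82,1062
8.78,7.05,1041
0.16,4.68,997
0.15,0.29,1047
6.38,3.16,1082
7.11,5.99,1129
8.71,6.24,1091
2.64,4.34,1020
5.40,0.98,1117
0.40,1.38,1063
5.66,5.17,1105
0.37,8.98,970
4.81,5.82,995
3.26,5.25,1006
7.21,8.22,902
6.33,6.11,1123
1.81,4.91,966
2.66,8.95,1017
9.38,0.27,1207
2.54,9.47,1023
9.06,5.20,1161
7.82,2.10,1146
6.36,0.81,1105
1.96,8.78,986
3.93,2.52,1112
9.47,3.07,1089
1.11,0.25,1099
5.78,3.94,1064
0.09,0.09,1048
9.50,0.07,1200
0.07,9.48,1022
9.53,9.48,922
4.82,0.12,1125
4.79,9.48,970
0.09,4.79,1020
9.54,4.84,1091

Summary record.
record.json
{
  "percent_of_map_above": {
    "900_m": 96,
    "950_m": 84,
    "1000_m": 61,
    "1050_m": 47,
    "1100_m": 30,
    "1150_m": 8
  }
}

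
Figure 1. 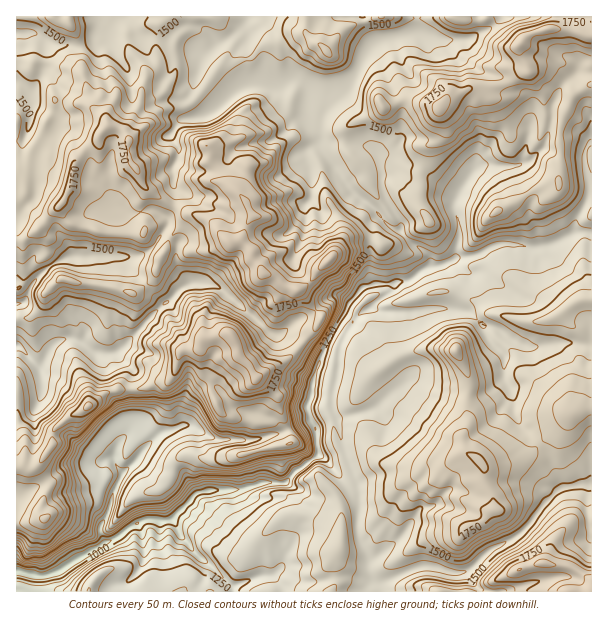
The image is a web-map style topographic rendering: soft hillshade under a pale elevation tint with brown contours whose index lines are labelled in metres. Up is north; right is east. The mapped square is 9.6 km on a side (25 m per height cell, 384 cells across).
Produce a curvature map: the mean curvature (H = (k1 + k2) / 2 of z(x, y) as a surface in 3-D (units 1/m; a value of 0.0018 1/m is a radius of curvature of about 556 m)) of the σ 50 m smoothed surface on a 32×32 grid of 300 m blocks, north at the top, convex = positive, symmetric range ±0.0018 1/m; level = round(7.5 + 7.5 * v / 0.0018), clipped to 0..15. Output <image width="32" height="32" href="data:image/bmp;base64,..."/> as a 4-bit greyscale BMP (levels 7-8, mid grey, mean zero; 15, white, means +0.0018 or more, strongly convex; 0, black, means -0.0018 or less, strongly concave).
<image width="32" height="32" href="data:image/bmp;base64,Qk12AgAAAAAAAHYAAAAoAAAAIAAAACAAAAABAAQAAAAAAAACAAATCwAAEwsAABAAAAAAAAAAAAAAABEREQAiIiIAMzMzAERERABVVVUAZmZmAHd3dwCIiIgAmZmZAKqqqgC7u7sAzMzMAN3d3QDu7u4A////AJWNxWmJpFd3eWZnzYXHVHkWAc6YjAm4ZoqVlxBAf+7XfWIDlpG5mXaapliq9QF6U6+cOgZYh4qWeIeEaN2lCsVu6XiiQqqIuoiGiTZozVO3SmWg/uEABpV7Zainh6d0Vai0hXjGiHBQ92Z5iniWd4aOcmVmzd/+mAZqmJmbmJeGl7U3hVgQAo8NeWZpp3holnX/UUVwT8u4CnhmZ5lWeLegbvdUdJpT5BmnZ3aZhYmps1t/vfK0r4gKmXZmi1SIl6R8NVjEiLzaComnNLl3iIdHZ0RIvLbWPYKIiaz3V0VWlmaYRoe/0jXwiYdWxjWYiKl1ZqBZyAPBrhZ2VDXLirY/V5v5GIBIr4MIe9uodXeLgf2nTWIUn8TocUI3h3l3aIkSRCmbmYtyr9PLdTWId2iqVZq2hX62KGvG5lo9E1VHTHqXezm4esVVpkLeLOmHZ2b1Z2WZVZpiTUR5xTfsfJSUqXZ8Naupa1lLaaZGiJnkhmt1+DeWm1R1iWaIZEM6w4dro8Z06Fa0daZnuWN8VcNaVMjoHK3KaWiVVGiVele0eWaoWXMTxmd2mPSflodHxWeammd3lFlpd0rInLmpR4h2ano6hphmZlVHeHyKeNdXqJ1WiIdqmIWPdYeERoeXdWRGRod2dniI22NWZTKfxGqJ21d5mIpnaXapyXnZZFuI"/>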